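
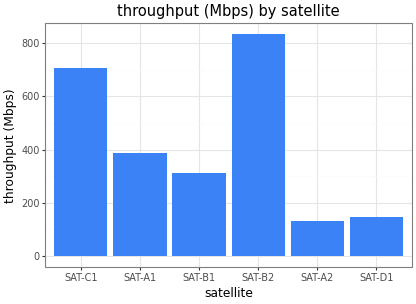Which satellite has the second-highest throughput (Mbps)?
Top 3: SAT-B2 ≈ 800, SAT-C1 ≈ 700, SAT-A1 ≈ 400.

SAT-C1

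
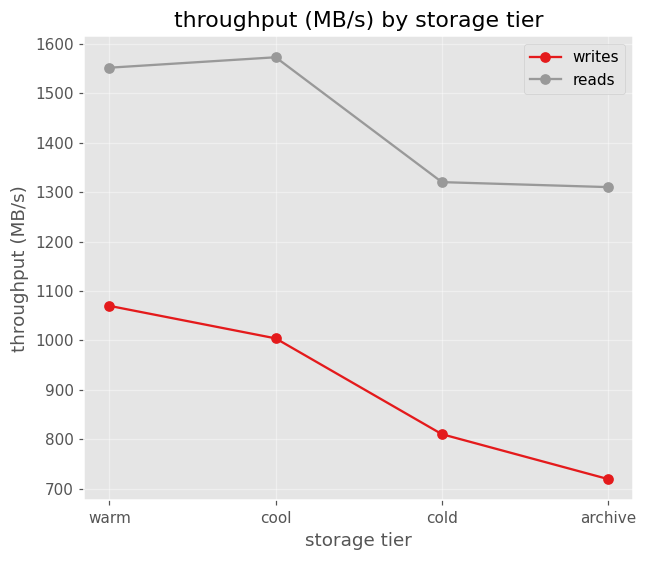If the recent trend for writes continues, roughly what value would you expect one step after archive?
≈ 550

Last three: 1000, 800, 700 → slope ≈ -150/step → next ≈ 550.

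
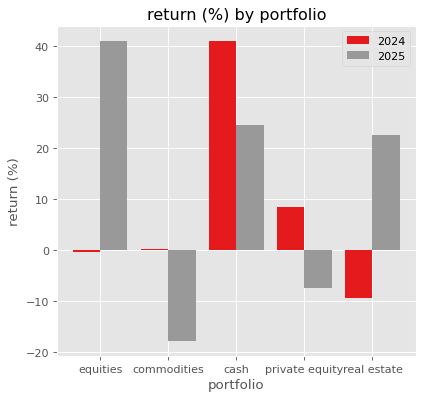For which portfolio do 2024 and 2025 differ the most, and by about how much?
equities, ≈ 40 %

equities: 2024 ≈ 0, 2025 ≈ 40 → gap ≈ 40. Next-largest (real estate) is only ≈ 35.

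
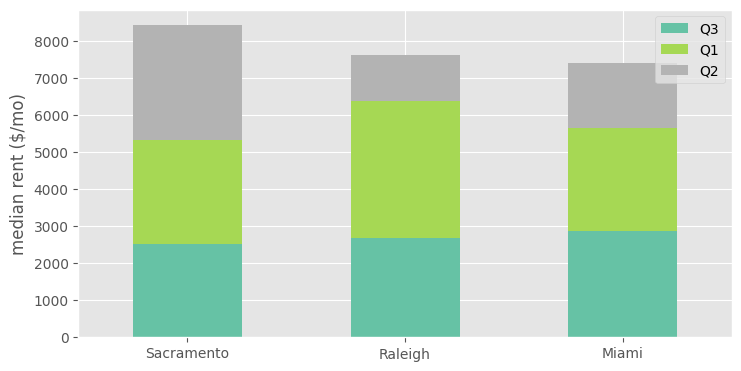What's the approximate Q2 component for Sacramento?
Q2 top ≈ 8000, bottom ≈ 5000; segment ≈ 3000.

≈ 3000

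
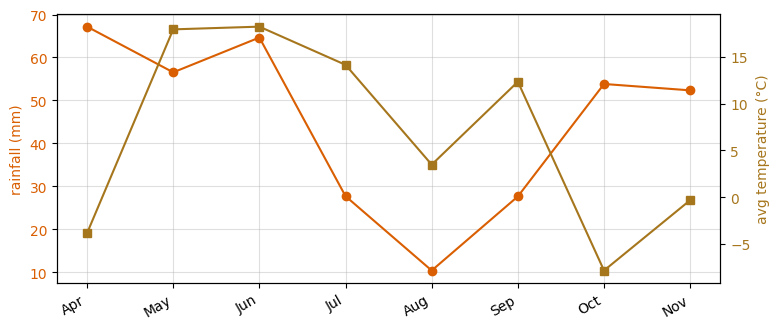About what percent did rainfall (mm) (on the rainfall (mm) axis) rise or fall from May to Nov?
≈ -9.1%

May ≈ 55, Nov ≈ 50; (50 − 55) / 55 ≈ -9.1%.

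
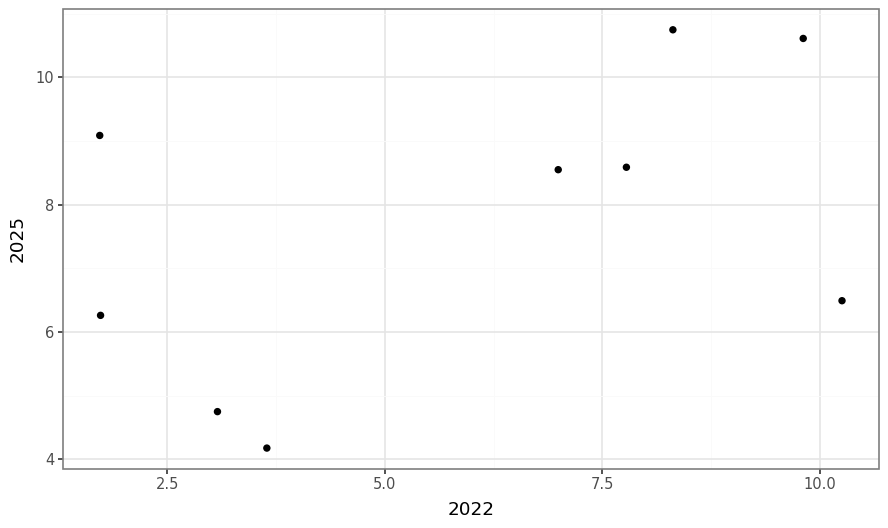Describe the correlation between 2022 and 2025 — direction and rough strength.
positive, moderate

Points are positively correlated; moderate (|r| ≈ 0.5).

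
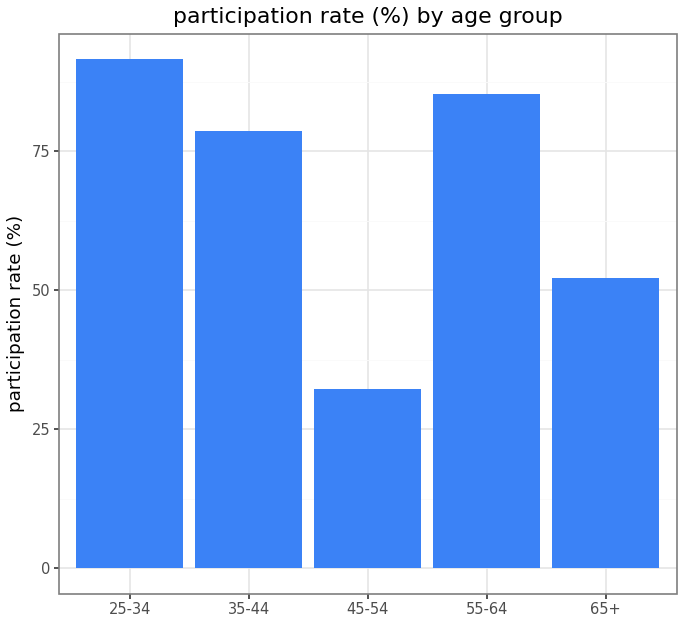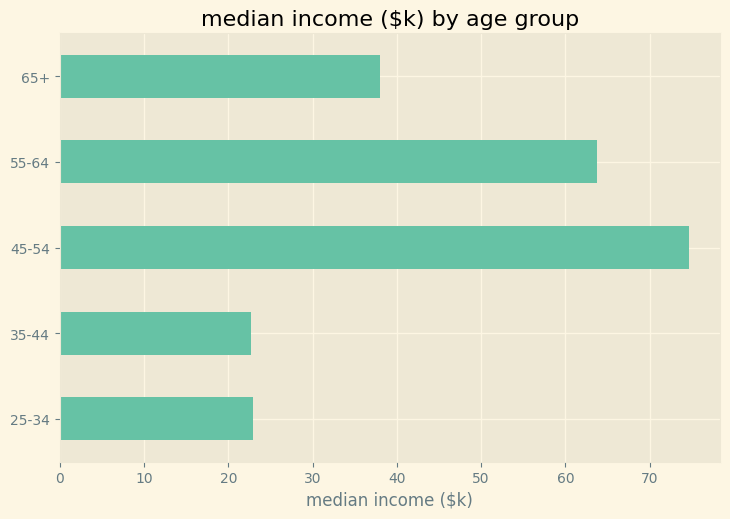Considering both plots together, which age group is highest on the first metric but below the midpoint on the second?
Chart 2 median median income ($k) ≈ 40; below-median age groups: 25-34, 35-44. Among those, 25-34 has the highest participation rate (%) (≈ 90).

25-34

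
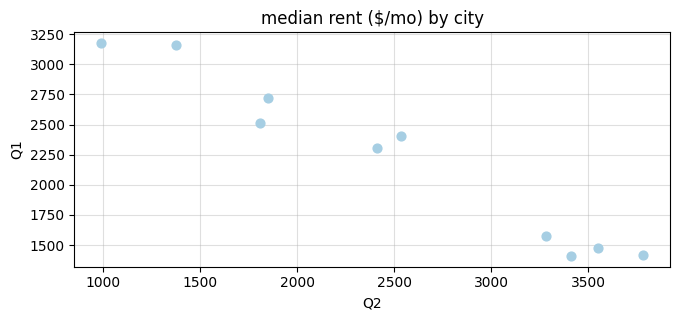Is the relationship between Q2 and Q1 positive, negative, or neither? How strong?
Points are negatively correlated; strong (|r| ≈ 1.0).

negative, strong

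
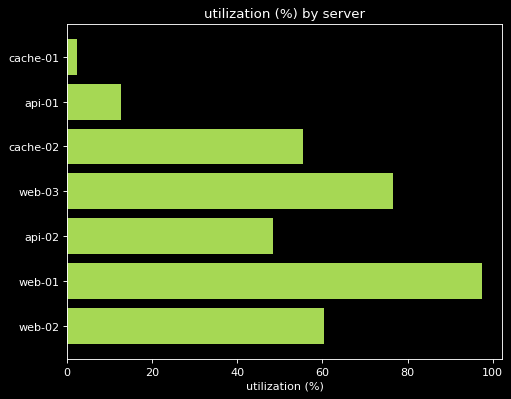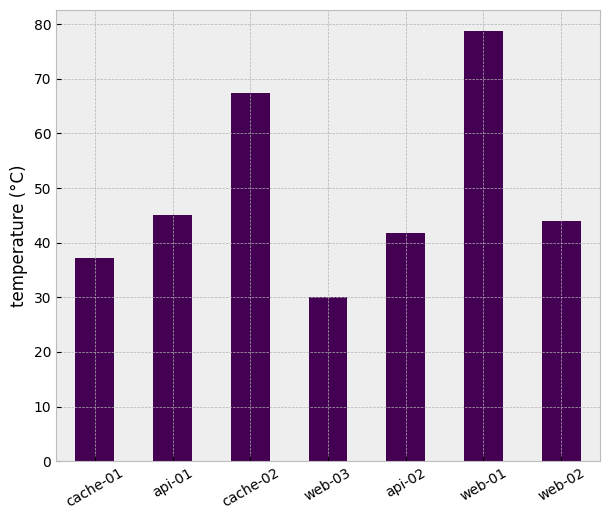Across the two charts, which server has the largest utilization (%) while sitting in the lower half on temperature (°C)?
Chart 2 median temperature (°C) ≈ 40; below-median servers: cache-01, web-03, api-02. Among those, web-03 has the highest utilization (%) (≈ 80).

web-03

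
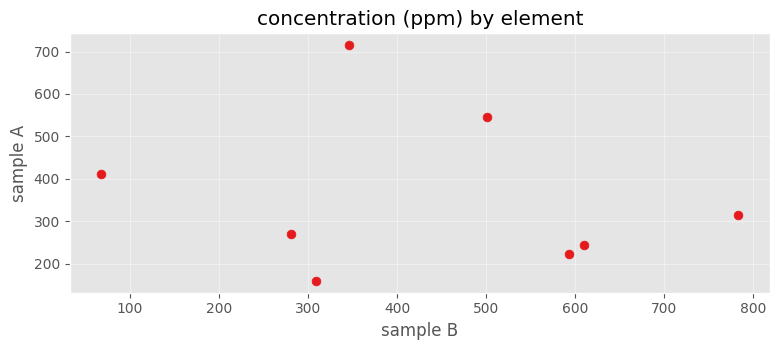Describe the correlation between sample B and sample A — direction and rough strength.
no clear correlation

Points are roughly uncorrelated; weak (|r| ≈ 0.2).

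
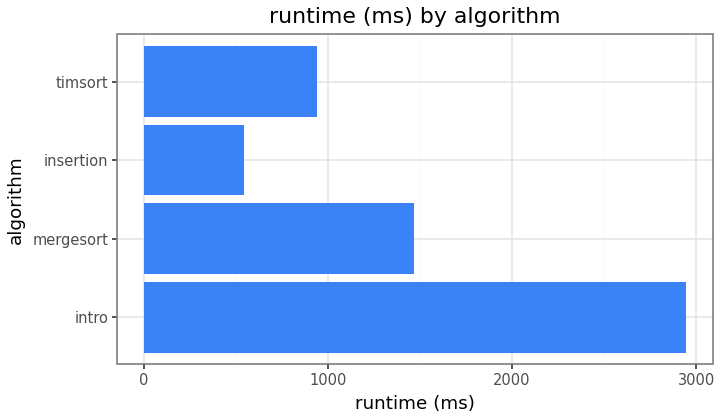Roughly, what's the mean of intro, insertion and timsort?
≈ 1500

(3000 + 500 + 1000) / 3 ≈ 1500.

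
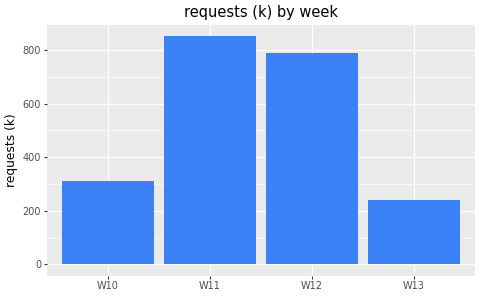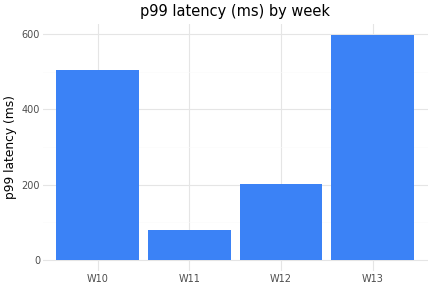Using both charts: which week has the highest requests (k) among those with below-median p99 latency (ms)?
Chart 2 median p99 latency (ms) ≈ 400; below-median weeks: W11, W12. Among those, W11 has the highest requests (k) (≈ 900).

W11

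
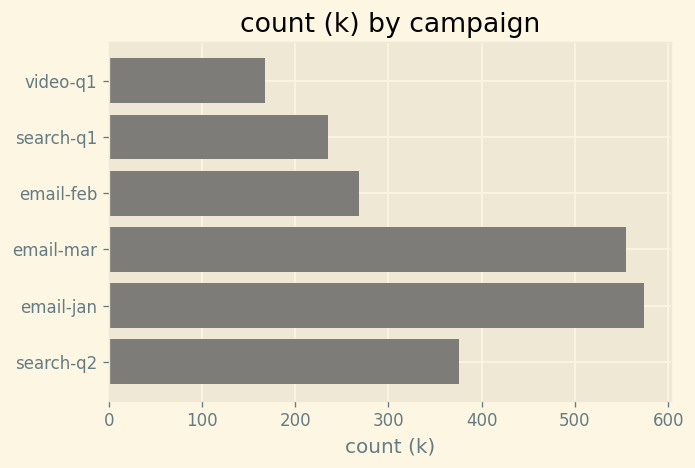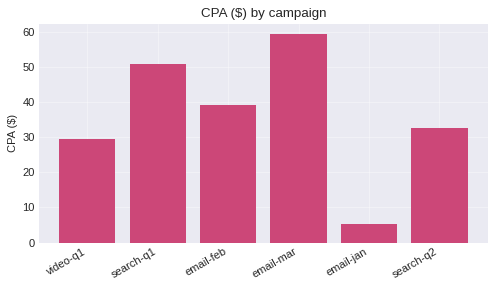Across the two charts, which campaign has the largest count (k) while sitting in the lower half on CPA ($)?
email-jan

Chart 2 median CPA ($) ≈ 40; below-median campaigns: video-q1, email-jan, search-q2. Among those, email-jan has the highest count (k) (≈ 600).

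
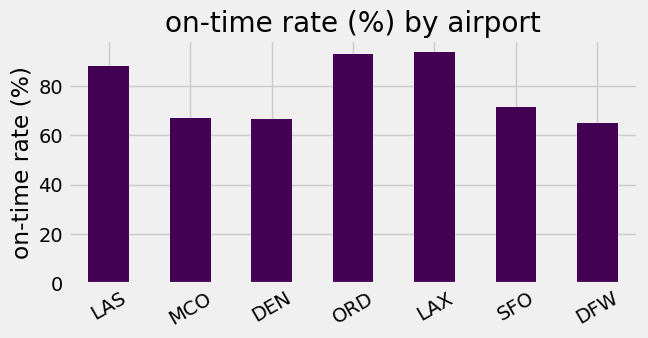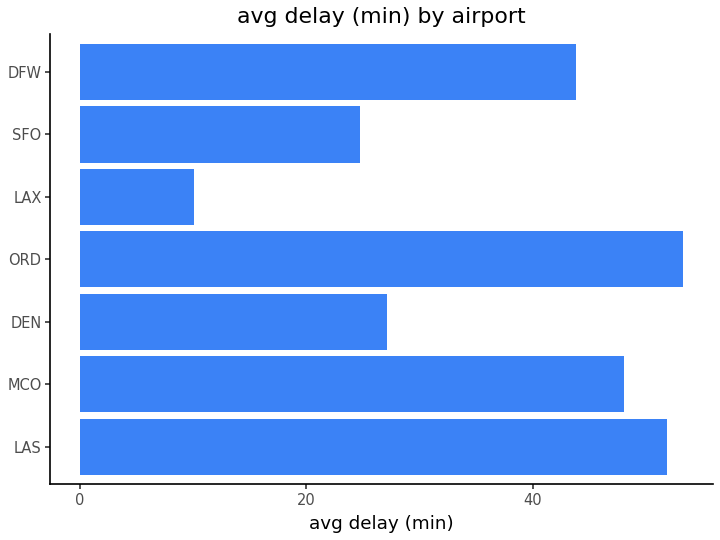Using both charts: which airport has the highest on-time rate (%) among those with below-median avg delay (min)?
LAX

Chart 2 median avg delay (min) ≈ 45; below-median airports: DEN, LAX, SFO. Among those, LAX has the highest on-time rate (%) (≈ 90).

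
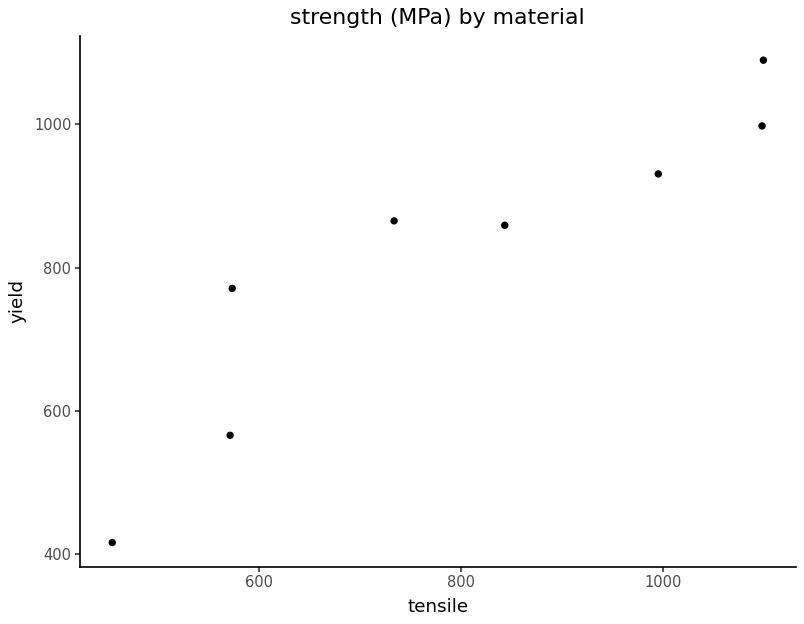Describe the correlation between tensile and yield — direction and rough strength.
Points are positively correlated; strong (|r| ≈ 0.9).

positive, strong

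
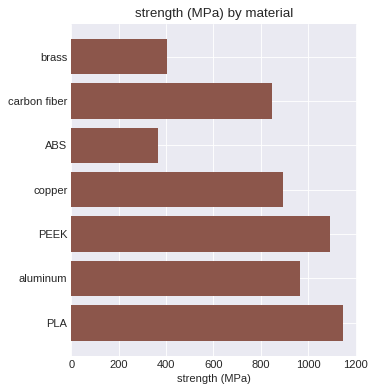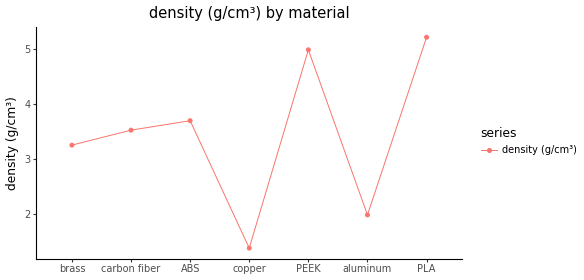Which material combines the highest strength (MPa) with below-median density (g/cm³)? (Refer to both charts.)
aluminum

Chart 2 median density (g/cm³) ≈ 3.5; below-median materials: brass, copper, aluminum. Among those, aluminum has the highest strength (MPa) (≈ 1000).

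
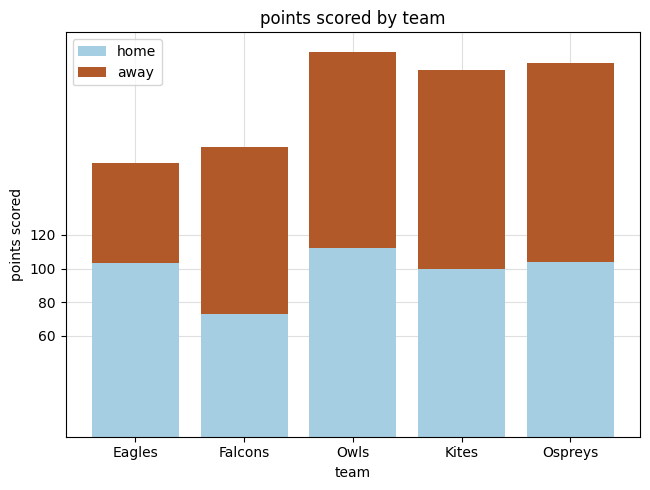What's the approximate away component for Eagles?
away top ≈ 160, bottom ≈ 100; segment ≈ 60.

≈ 60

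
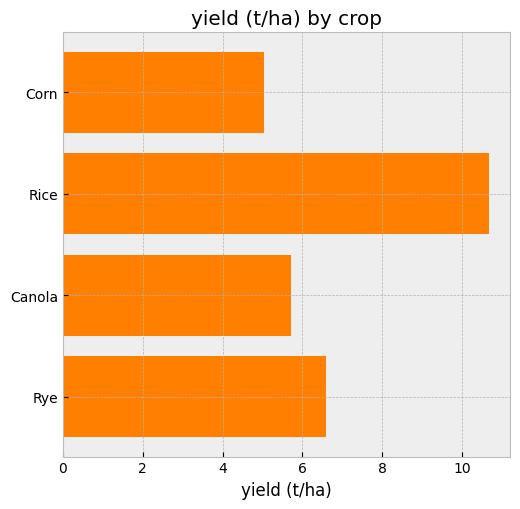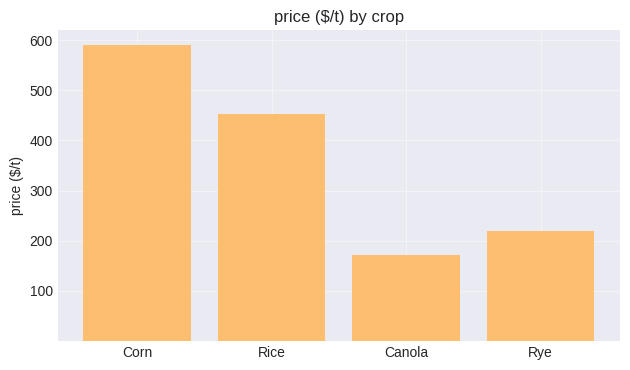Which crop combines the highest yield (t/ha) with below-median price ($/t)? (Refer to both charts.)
Rye

Chart 2 median price ($/t) ≈ 300; below-median crops: Canola, Rye. Among those, Rye has the highest yield (t/ha) (≈ 7).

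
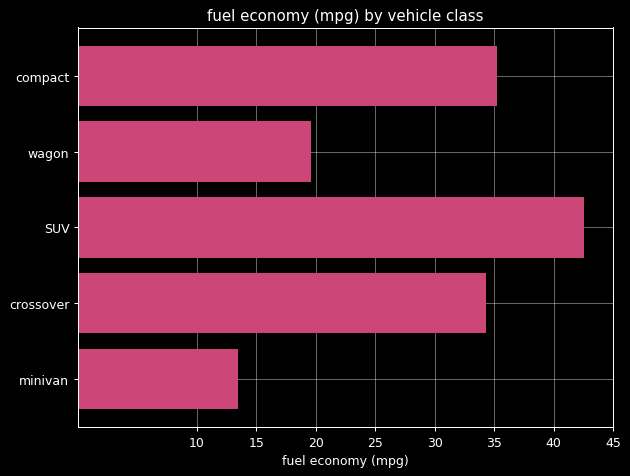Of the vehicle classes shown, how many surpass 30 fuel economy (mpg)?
Above 30: compact, SUV, crossover.

3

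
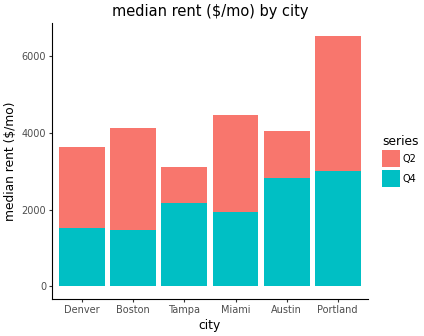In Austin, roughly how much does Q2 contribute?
Q2 top ≈ 4000, bottom ≈ 3000; segment ≈ 1000.

≈ 1000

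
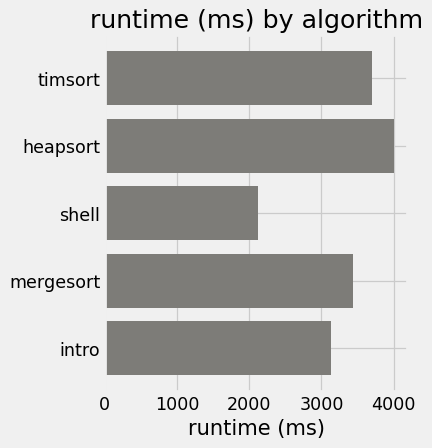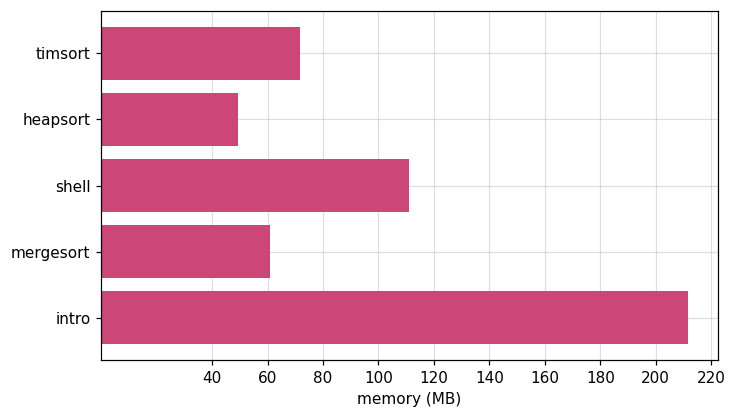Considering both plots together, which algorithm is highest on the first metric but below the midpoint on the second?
Chart 2 median memory (MB) ≈ 80; below-median algorithms: heapsort, mergesort. Among those, heapsort has the highest runtime (ms) (≈ 4000).

heapsort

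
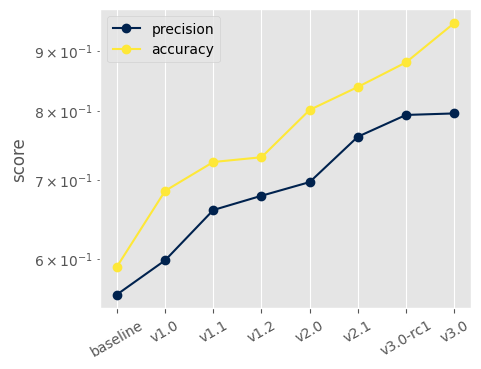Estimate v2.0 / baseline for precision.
v2.0 ≈ 0.70, baseline ≈ 0.55; 0.70/0.55 ≈ 1.27.

≈ 1.27×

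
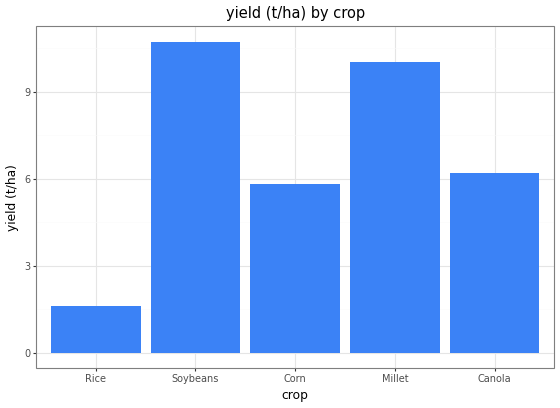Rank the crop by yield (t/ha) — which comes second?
Top 3: Soybeans ≈ 11, Millet ≈ 10, Canola ≈ 6.

Millet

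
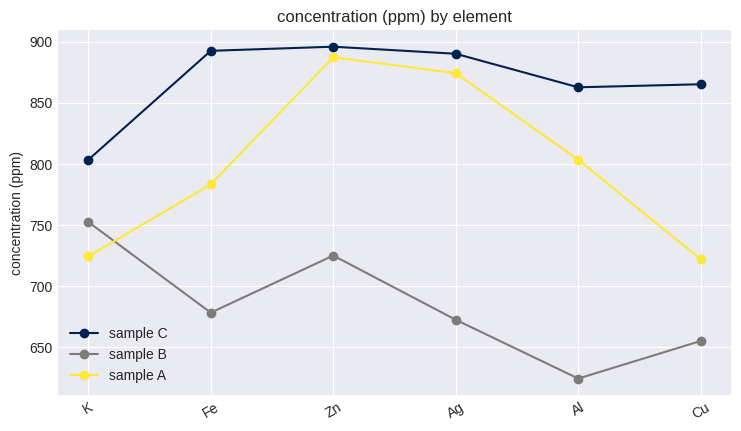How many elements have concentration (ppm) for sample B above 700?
2

Above 700: K, Zn.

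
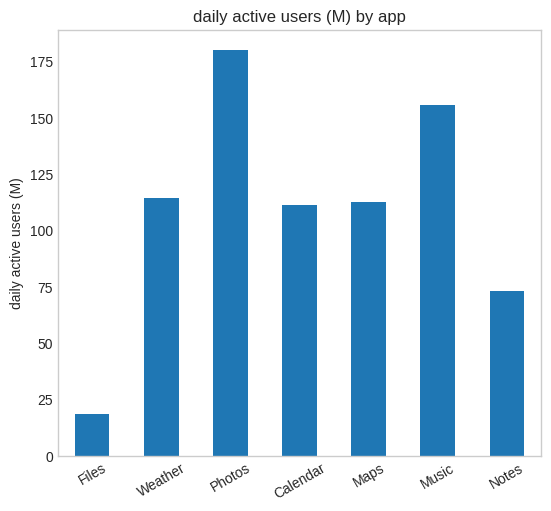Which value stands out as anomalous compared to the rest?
Files

Files ≈ 20; the rest sit between ≈ 80 and ≈ 180.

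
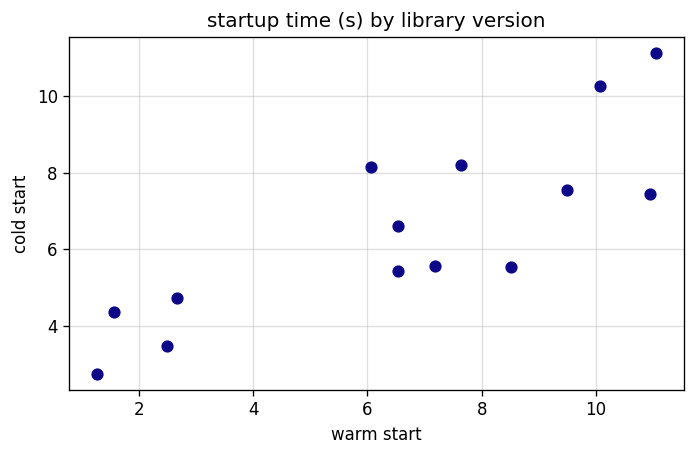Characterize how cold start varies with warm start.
positive, strong

Points are positively correlated; strong (|r| ≈ 0.8).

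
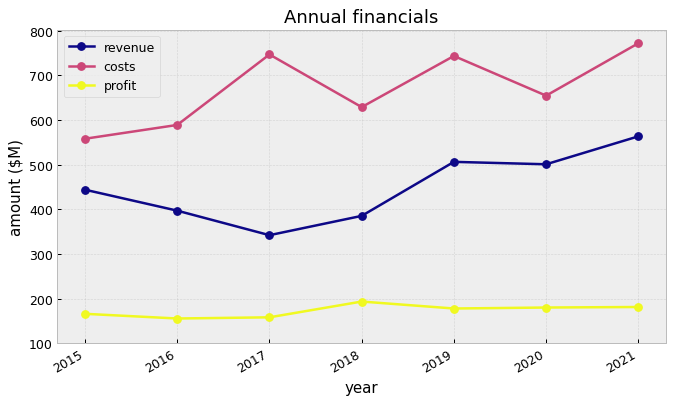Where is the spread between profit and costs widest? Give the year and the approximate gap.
2021: profit ≈ 200, costs ≈ 800 → gap ≈ 600. Next-largest (2017) is only ≈ 500.

2021, ≈ 600 $M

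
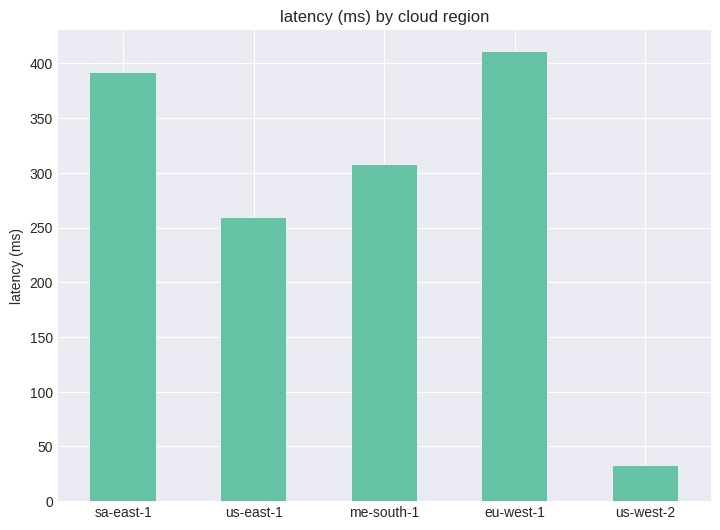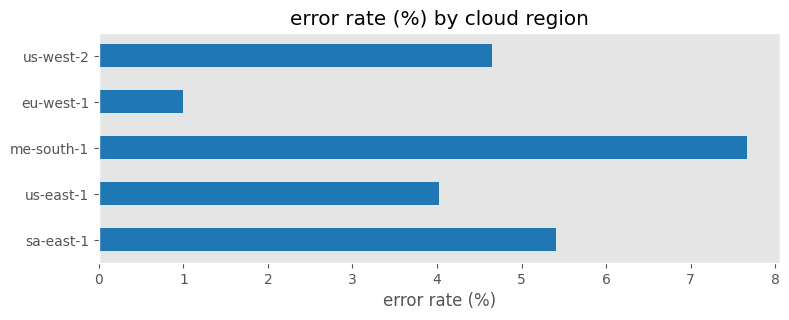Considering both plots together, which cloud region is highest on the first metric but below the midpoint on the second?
Chart 2 median error rate (%) ≈ 5; below-median cloud regions: us-east-1, eu-west-1. Among those, eu-west-1 has the highest latency (ms) (≈ 400).

eu-west-1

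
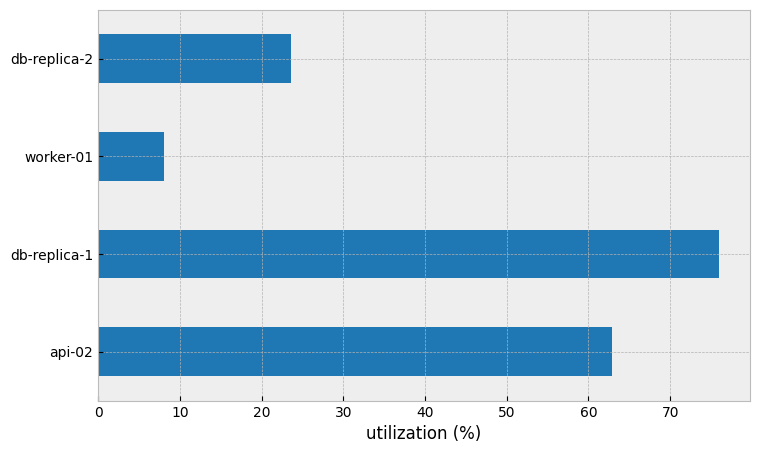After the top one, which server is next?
Top 3: db-replica-1 ≈ 80, api-02 ≈ 60, db-replica-2 ≈ 20.

api-02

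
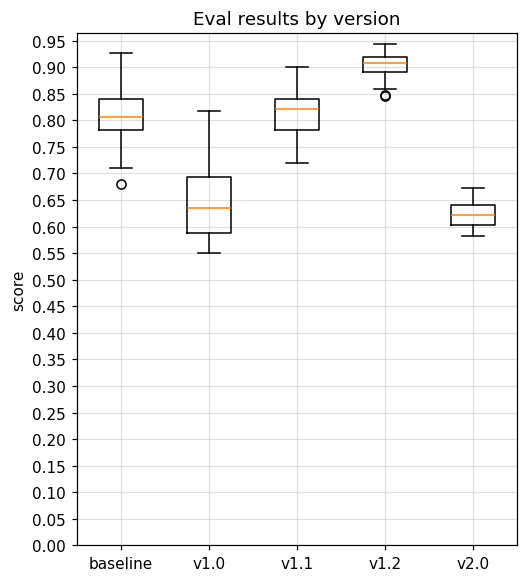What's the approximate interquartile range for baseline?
≈ 0.05

Q3 ≈ 0.85, Q1 ≈ 0.80; IQR ≈ 0.05.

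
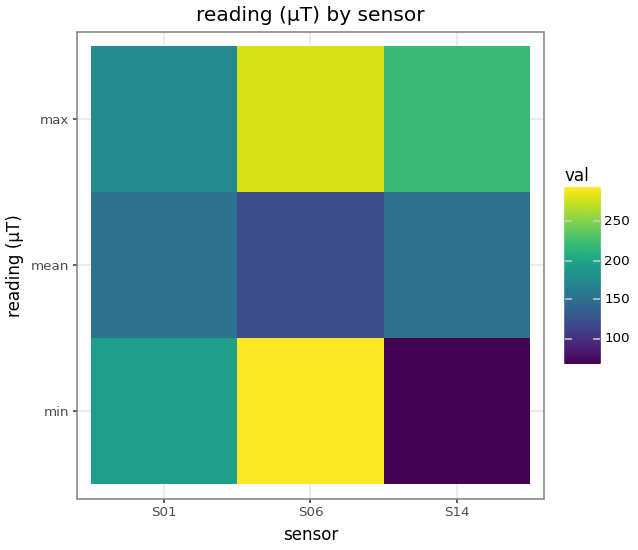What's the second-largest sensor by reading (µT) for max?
Top 3 for max: S06 ≈ 280, S14 ≈ 220, S01 ≈ 180.

S14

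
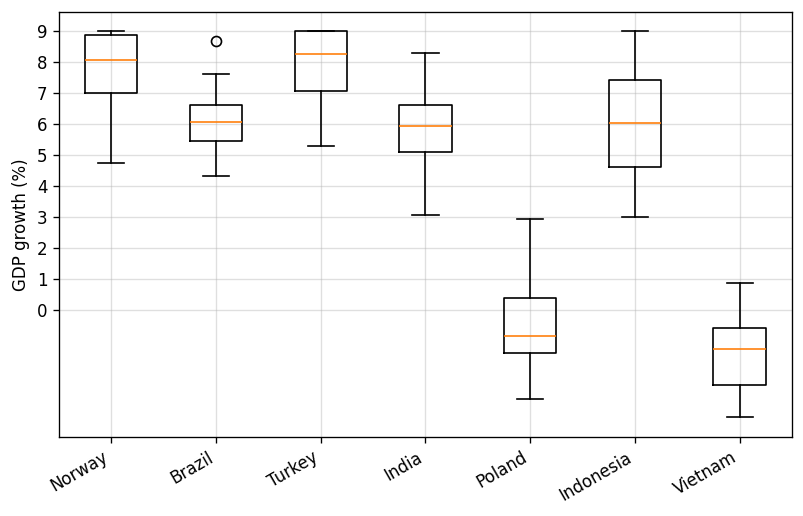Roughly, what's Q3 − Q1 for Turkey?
Q3 ≈ 9, Q1 ≈ 7; IQR ≈ 2.

≈ 2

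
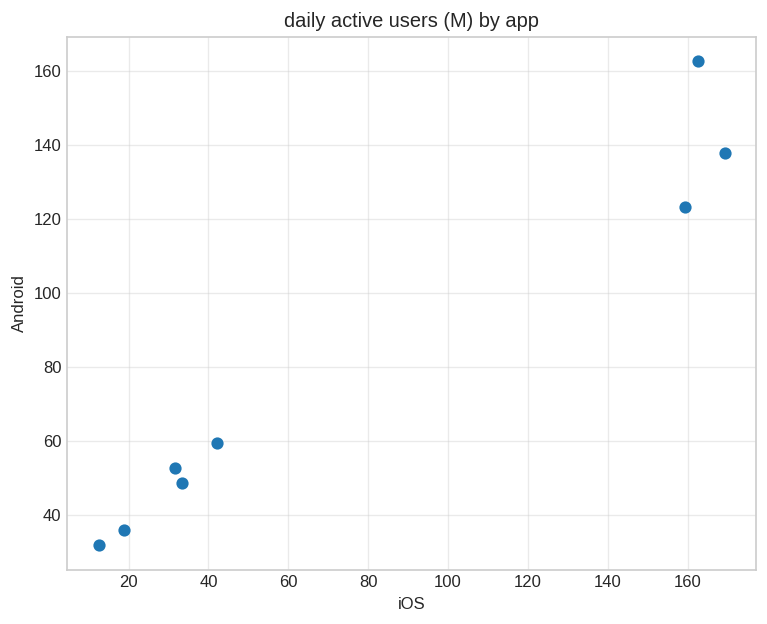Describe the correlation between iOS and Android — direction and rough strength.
positive, strong

Points are positively correlated; strong (|r| ≈ 1.0).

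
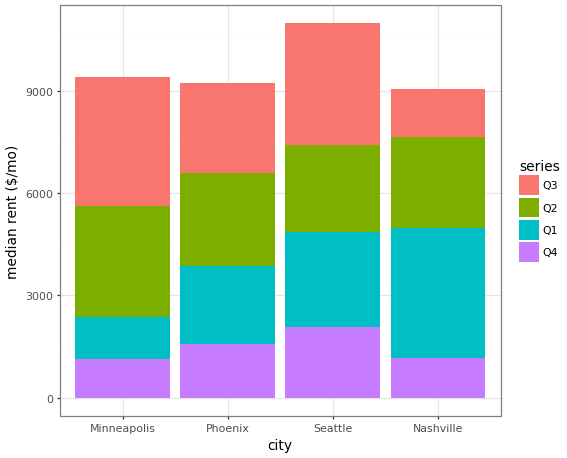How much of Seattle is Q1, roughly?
Q1 top ≈ 5000, bottom ≈ 2000; segment ≈ 3000.

≈ 3000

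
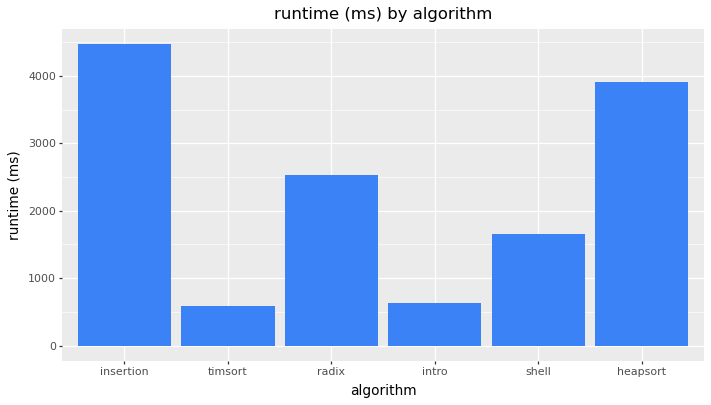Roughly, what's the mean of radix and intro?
≈ 1500

(2500 + 500) / 2 ≈ 1500.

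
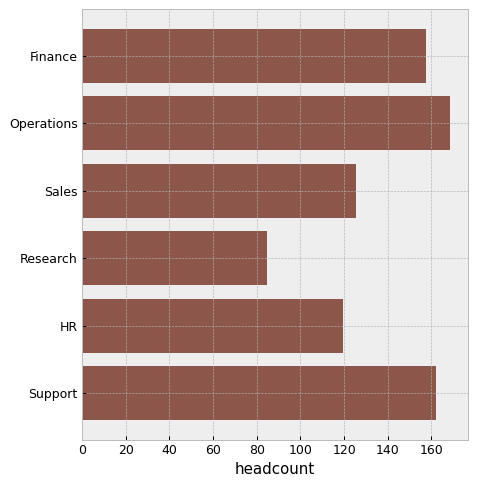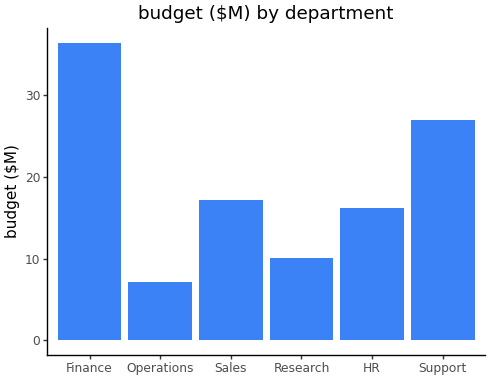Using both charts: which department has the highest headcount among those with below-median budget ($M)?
Chart 2 median budget ($M) ≈ 15; below-median departments: Operations, Research, HR. Among those, Operations has the highest headcount (≈ 160).

Operations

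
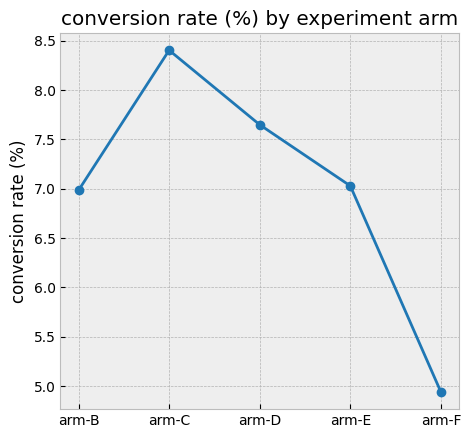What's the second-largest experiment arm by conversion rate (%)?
Top 3: arm-C ≈ 8.5, arm-D ≈ 7.5, arm-E ≈ 7.0.

arm-D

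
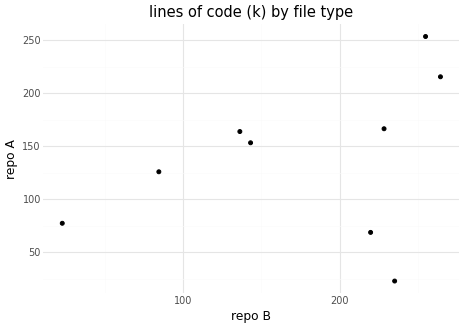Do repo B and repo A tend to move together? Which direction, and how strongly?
positive, weak

Points are positively correlated; weak (|r| ≈ 0.3).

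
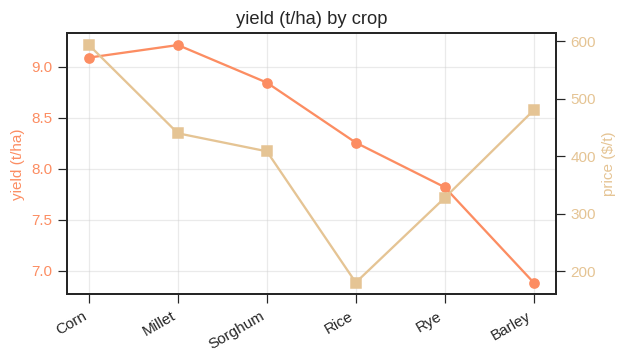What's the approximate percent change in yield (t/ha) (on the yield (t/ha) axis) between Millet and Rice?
≈ -10.9%

Millet ≈ 9.2, Rice ≈ 8.2; (8.2 − 9.2) / 9.2 ≈ -10.9%.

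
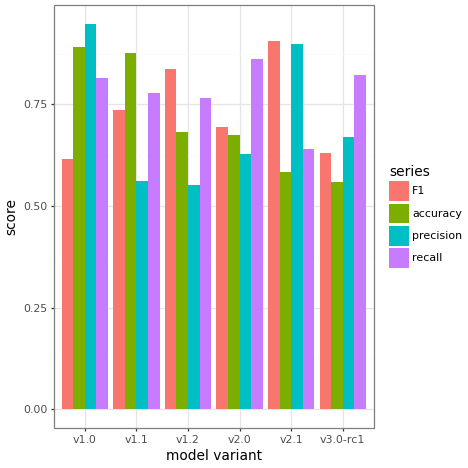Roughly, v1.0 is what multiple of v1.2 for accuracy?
v1.0 ≈ 0.9, v1.2 ≈ 0.7; 0.9/0.7 ≈ 1.29.

≈ 1.29×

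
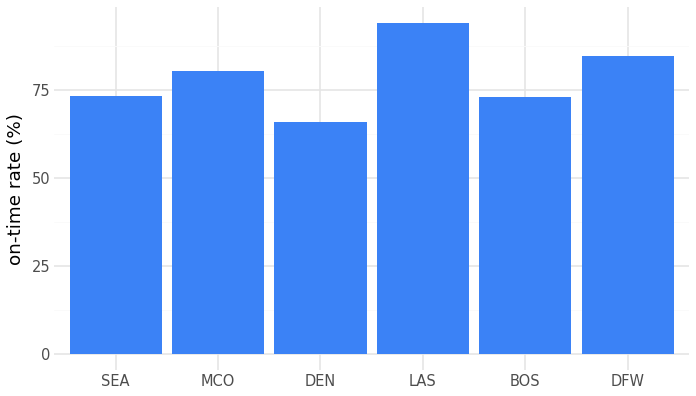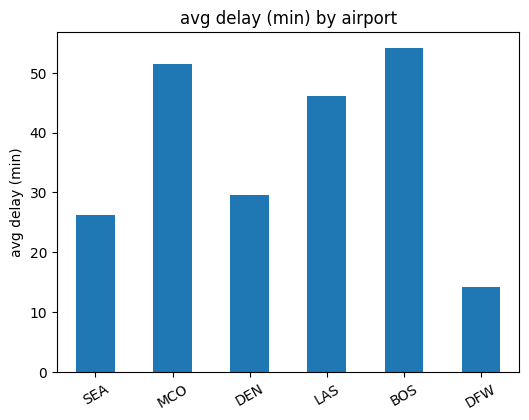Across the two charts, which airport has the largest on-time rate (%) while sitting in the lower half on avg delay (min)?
DFW

Chart 2 median avg delay (min) ≈ 40; below-median airports: SEA, DEN, DFW. Among those, DFW has the highest on-time rate (%) (≈ 80).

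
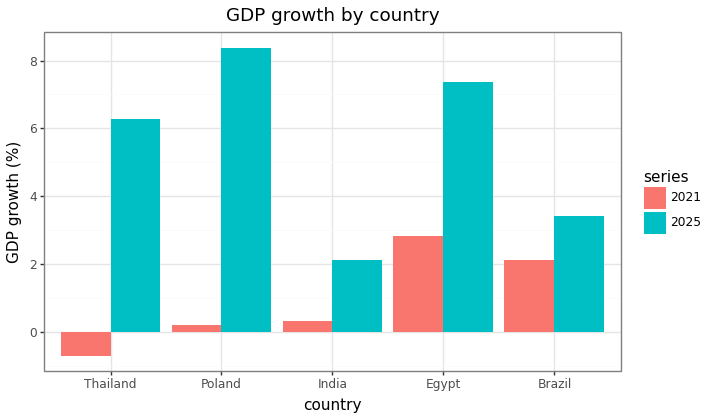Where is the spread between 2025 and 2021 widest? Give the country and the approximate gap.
Poland: 2025 ≈ 8, 2021 ≈ 0 → gap ≈ 8. Next-largest (Thailand) is only ≈ 7.

Poland, ≈ 8 %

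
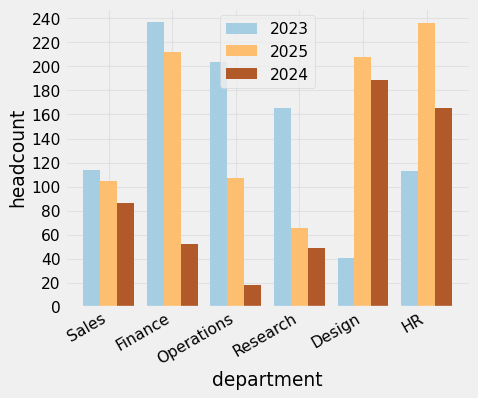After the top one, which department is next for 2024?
Top 3 for 2024: Design ≈ 180, HR ≈ 160, Sales ≈ 80.

HR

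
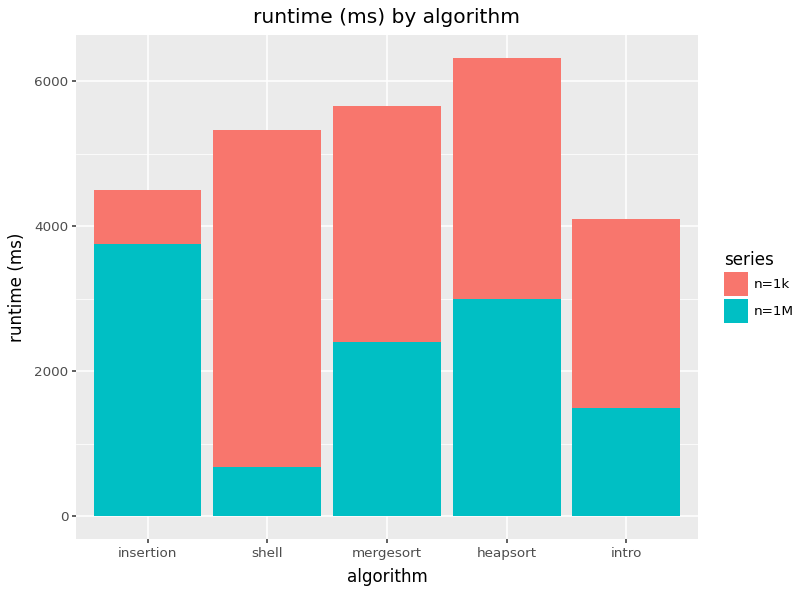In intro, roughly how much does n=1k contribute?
≈ 3000

n=1k top ≈ 4000, bottom ≈ 1000; segment ≈ 3000.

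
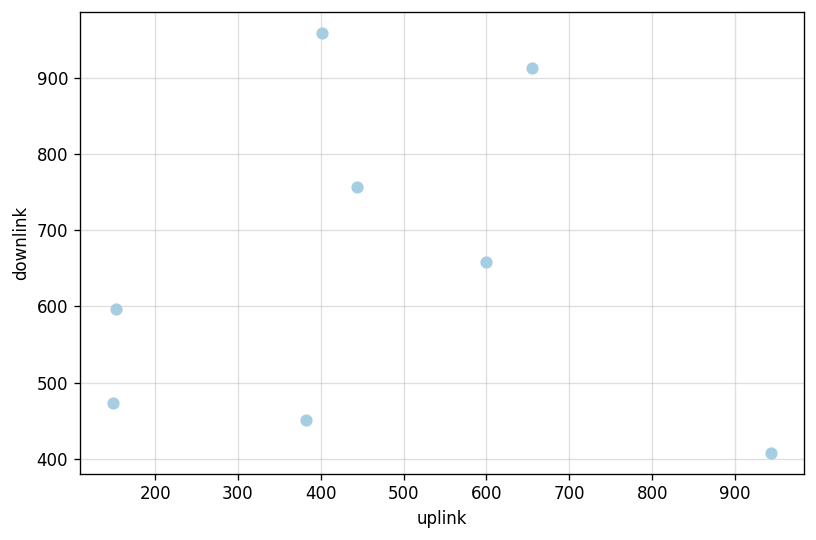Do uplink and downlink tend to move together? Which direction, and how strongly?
Points are roughly uncorrelated; weak (|r| ≈ 0.0).

no clear correlation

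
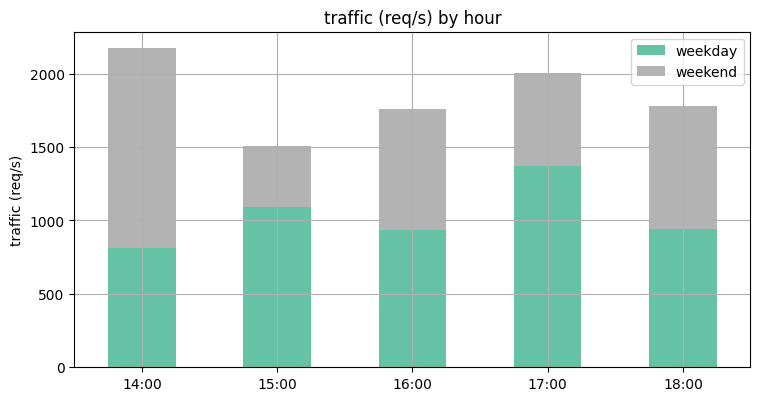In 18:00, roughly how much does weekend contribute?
≈ 800

weekend top ≈ 1800, bottom ≈ 1000; segment ≈ 800.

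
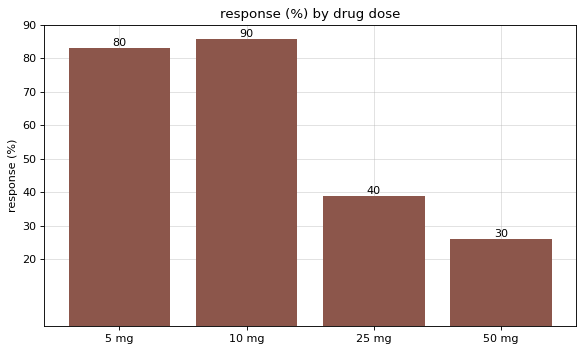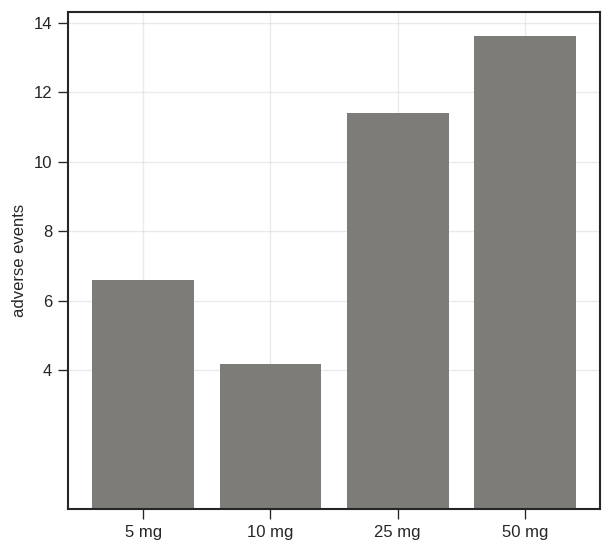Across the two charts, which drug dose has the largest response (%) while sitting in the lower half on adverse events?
Chart 2 median adverse events ≈ 10; below-median drug doses: 5 mg, 10 mg. Among those, 10 mg has the highest response (%) (≈ 90).

10 mg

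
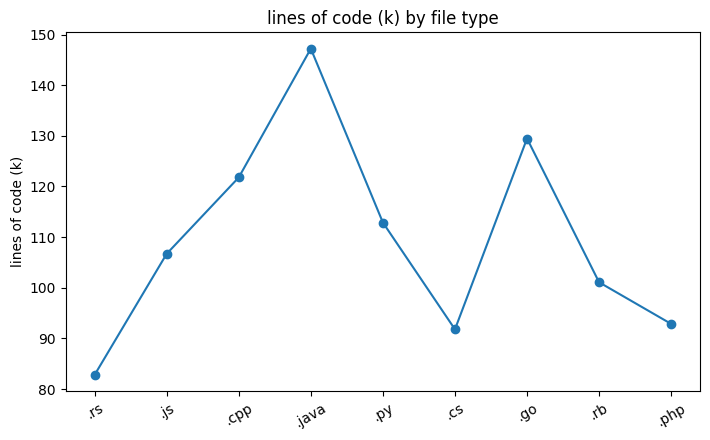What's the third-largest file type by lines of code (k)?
Top 4: .java ≈ 150, .go ≈ 130, .cpp ≈ 120, .py ≈ 110.

.cpp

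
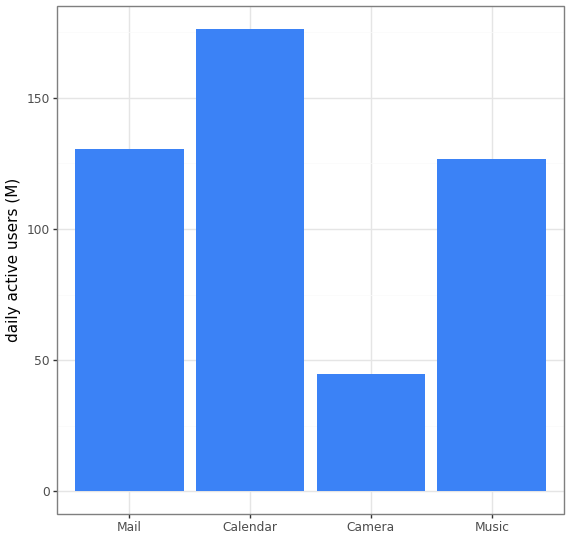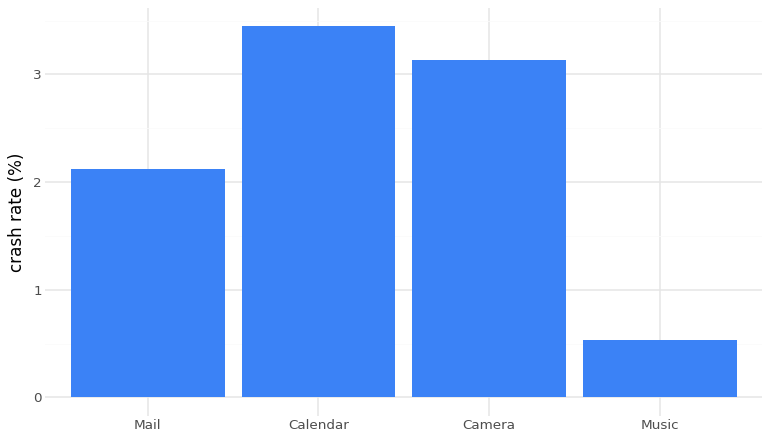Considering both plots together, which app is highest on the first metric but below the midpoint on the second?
Mail

Chart 2 median crash rate (%) ≈ 2.5; below-median apps: Mail, Music. Among those, Mail has the highest daily active users (M) (≈ 140).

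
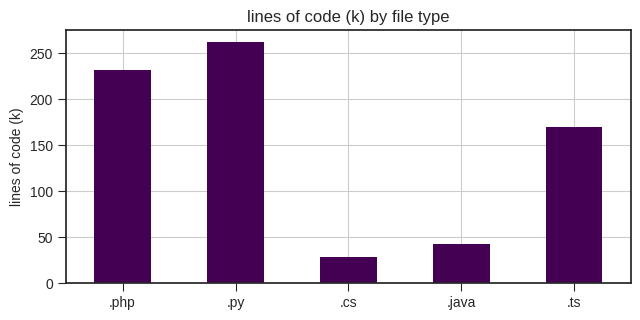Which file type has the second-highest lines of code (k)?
.php

Top 3: .py ≈ 250, .php ≈ 225, .ts ≈ 175.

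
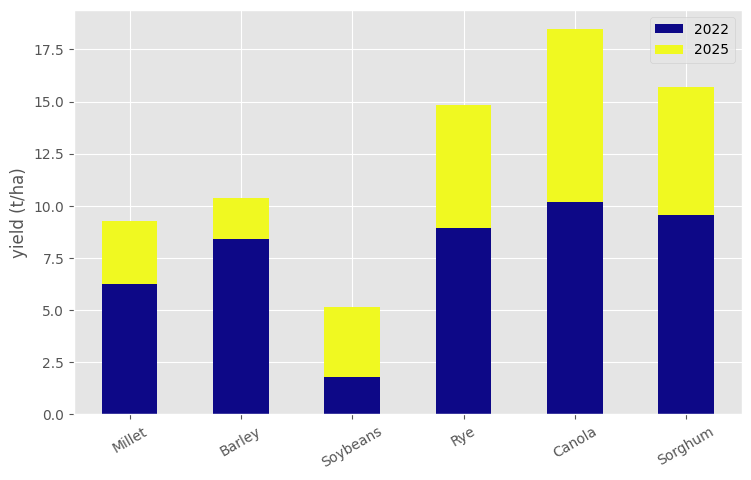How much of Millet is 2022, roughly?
≈ 6

2022 top ≈ 6, bottom ≈ 0; segment ≈ 6.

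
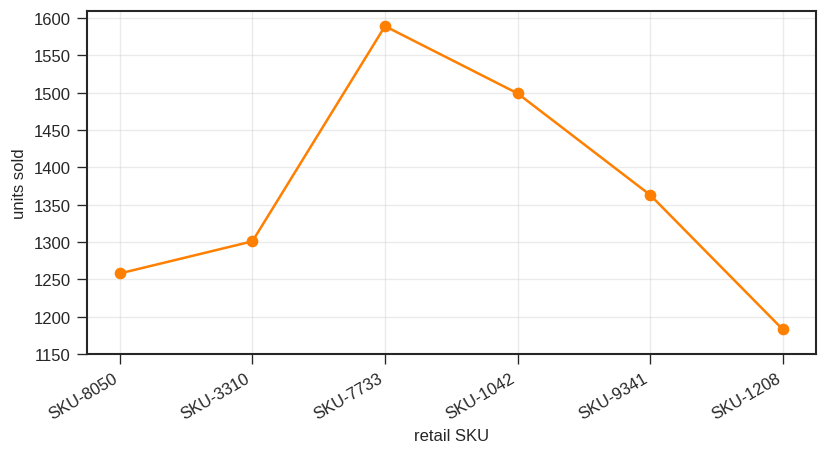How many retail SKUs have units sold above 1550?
1

Above 1550: SKU-7733.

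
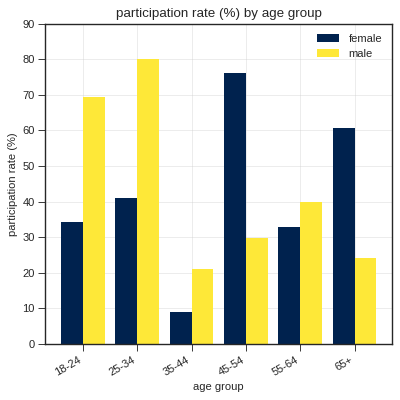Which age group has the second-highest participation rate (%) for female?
65+

Top 3 for female: 45-54 ≈ 80, 65+ ≈ 60, 25-34 ≈ 40.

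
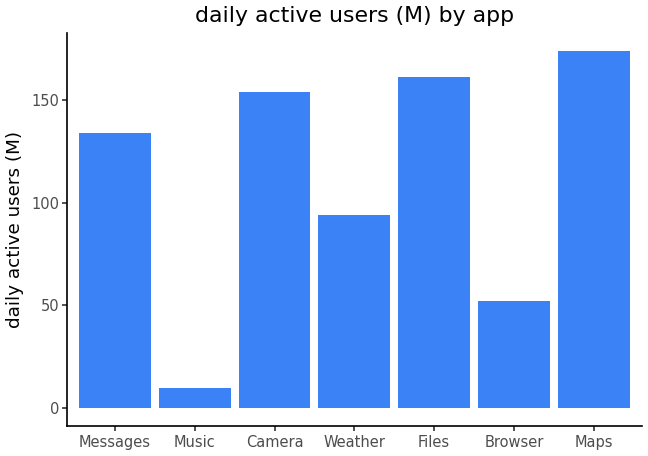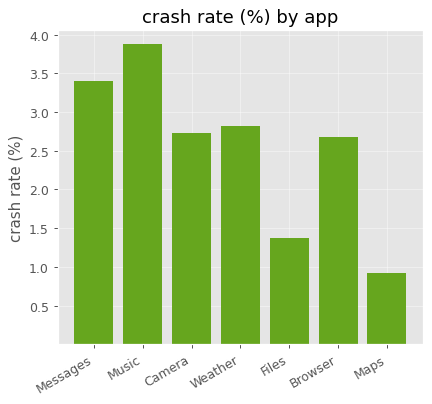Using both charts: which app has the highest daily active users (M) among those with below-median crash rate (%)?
Chart 2 median crash rate (%) ≈ 2.5; below-median apps: Files, Browser, Maps. Among those, Maps has the highest daily active users (M) (≈ 180).

Maps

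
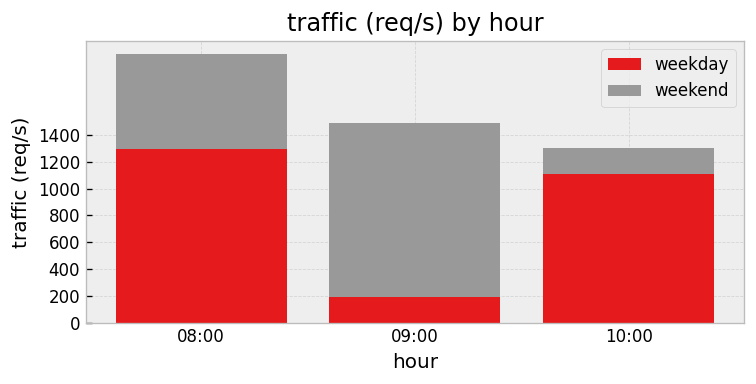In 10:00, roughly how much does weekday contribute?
weekday top ≈ 1200, bottom ≈ 0; segment ≈ 1200.

≈ 1200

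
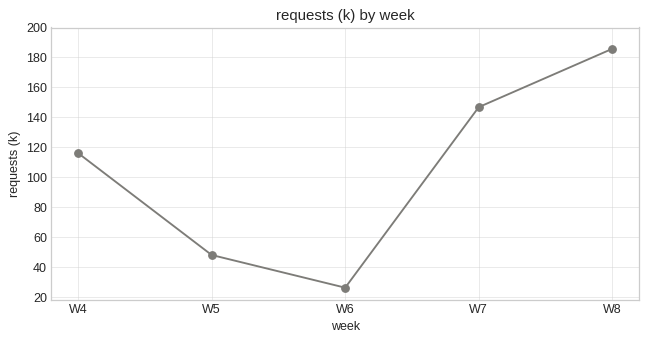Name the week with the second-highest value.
Top 3: W8 ≈ 180, W7 ≈ 140, W4 ≈ 120.

W7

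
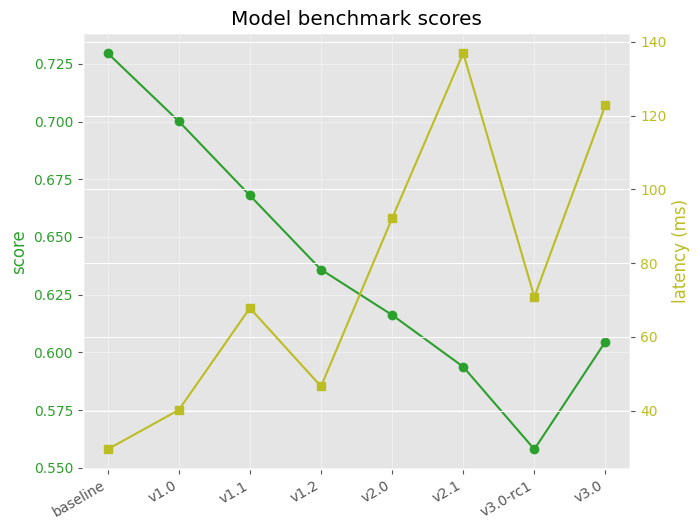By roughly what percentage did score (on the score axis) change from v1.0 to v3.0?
v1.0 ≈ 0.70, v3.0 ≈ 0.60; (0.60 − 0.70) / 0.70 ≈ -14.3%.

≈ -14.3%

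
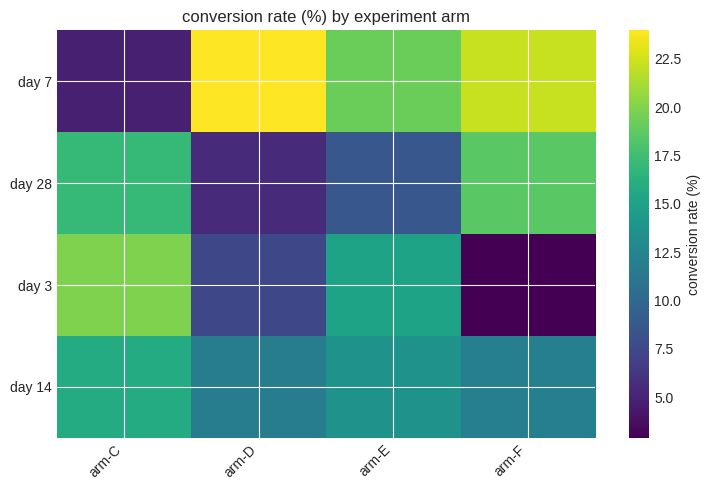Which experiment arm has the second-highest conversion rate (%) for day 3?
Top 3 for day 3: arm-C ≈ 20, arm-E ≈ 16, arm-D ≈ 8.

arm-E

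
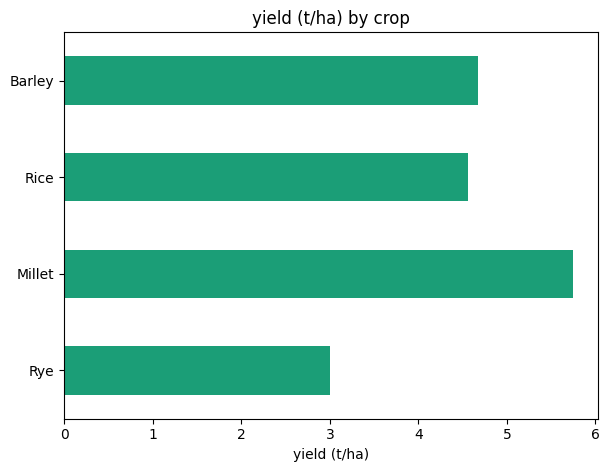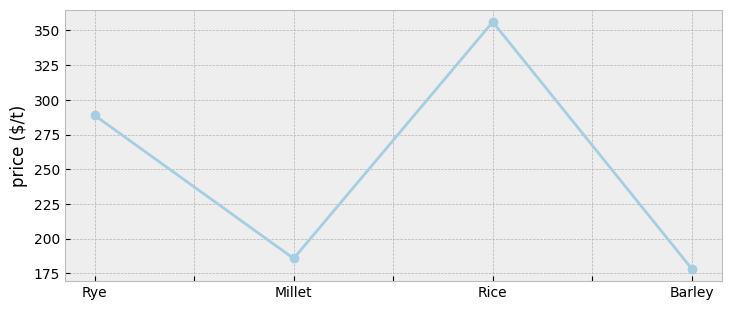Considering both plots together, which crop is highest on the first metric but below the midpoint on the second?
Chart 2 median price ($/t) ≈ 250; below-median crops: Millet, Barley. Among those, Millet has the highest yield (t/ha) (≈ 6).

Millet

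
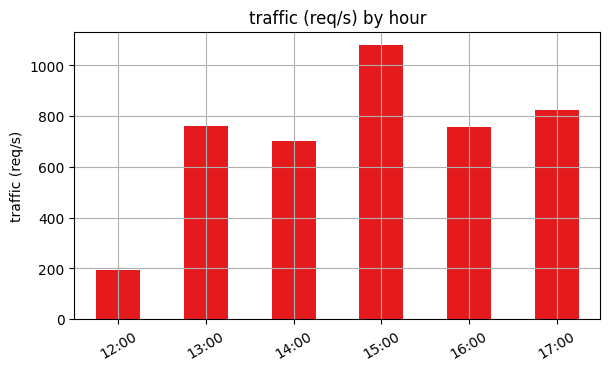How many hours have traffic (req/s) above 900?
1

Above 900: 15:00.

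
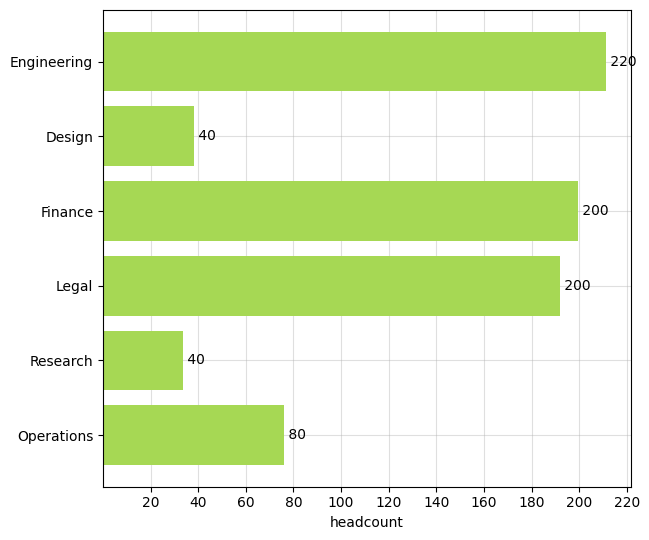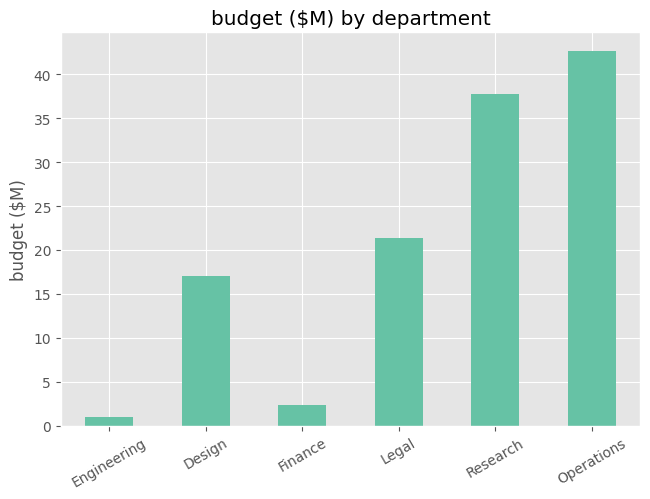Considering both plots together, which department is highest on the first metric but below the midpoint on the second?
Engineering

Chart 2 median budget ($M) ≈ 20; below-median departments: Engineering, Design, Finance. Among those, Engineering has the highest headcount (≈ 220).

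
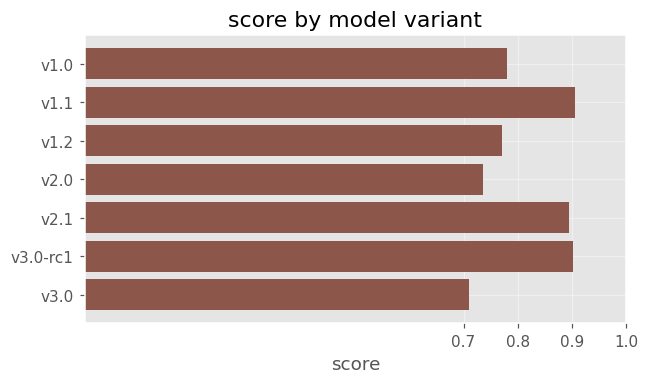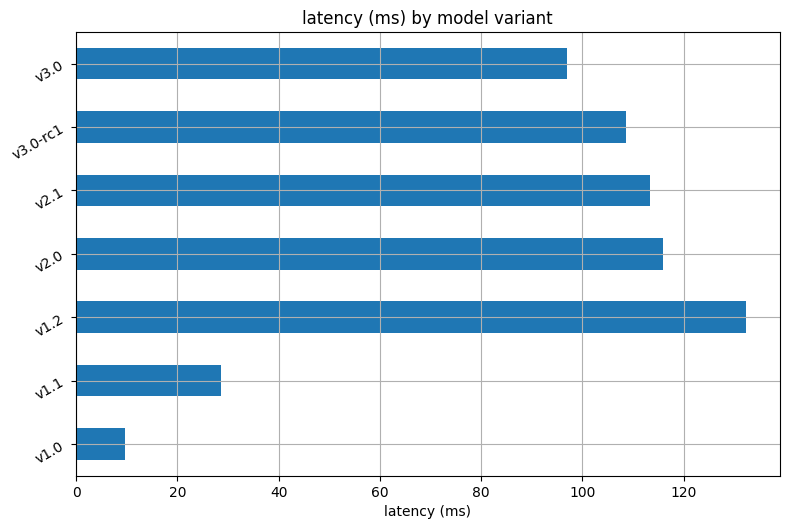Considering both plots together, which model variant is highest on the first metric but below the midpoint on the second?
Chart 2 median latency (ms) ≈ 100; below-median model variants: v1.0, v1.1, v3.0. Among those, v1.1 has the highest score (≈ 0.9).

v1.1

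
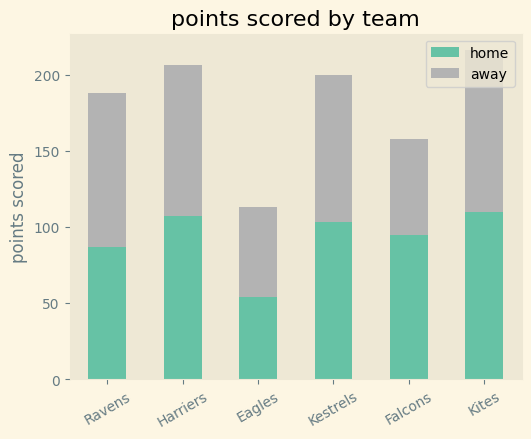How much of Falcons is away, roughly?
away top ≈ 160, bottom ≈ 100; segment ≈ 60.

≈ 60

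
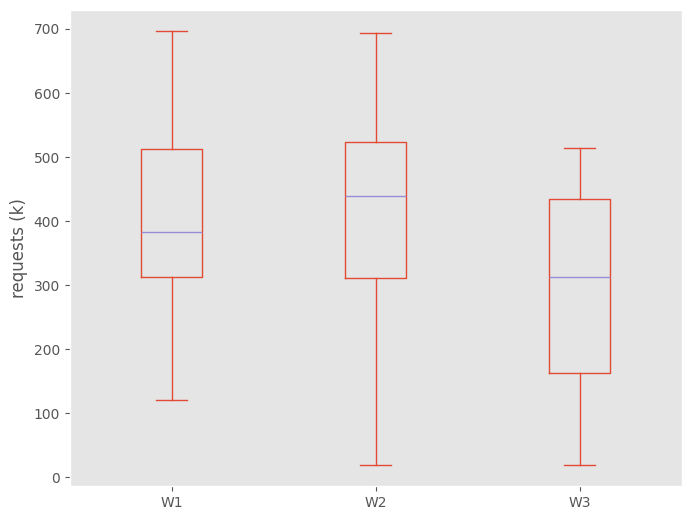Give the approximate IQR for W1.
≈ 200

Q3 ≈ 520, Q1 ≈ 320; IQR ≈ 200.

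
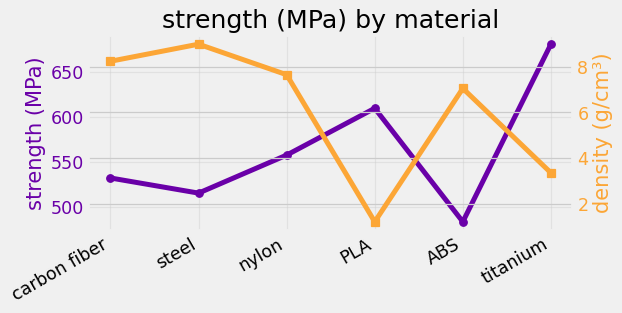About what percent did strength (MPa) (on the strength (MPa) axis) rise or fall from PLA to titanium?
≈ +13.3%

PLA ≈ 600, titanium ≈ 680; (680 − 600) / 600 ≈ +13.3%.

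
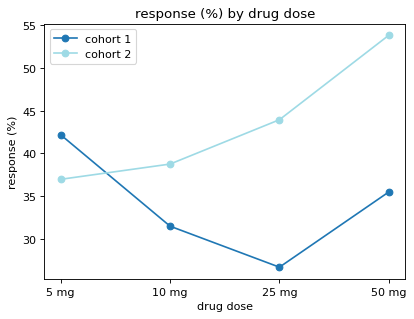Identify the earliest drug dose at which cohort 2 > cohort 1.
10 mg

5 mg: cohort 2 ≈ 35 vs cohort 1 ≈ 40 (not yet); 10 mg: cohort 2 ≈ 40 vs cohort 1 ≈ 30 (first crossover).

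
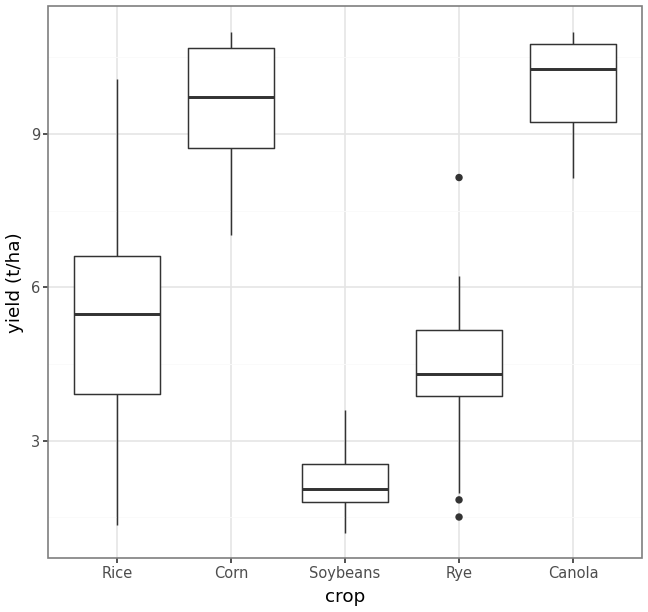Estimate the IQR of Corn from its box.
≈ 2

Q3 ≈ 11, Q1 ≈ 9; IQR ≈ 2.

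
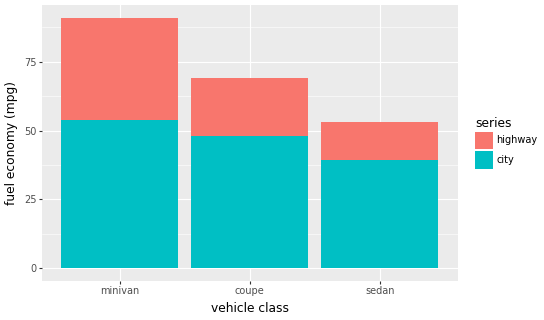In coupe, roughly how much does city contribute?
≈ 50

city top ≈ 50, bottom ≈ 0; segment ≈ 50.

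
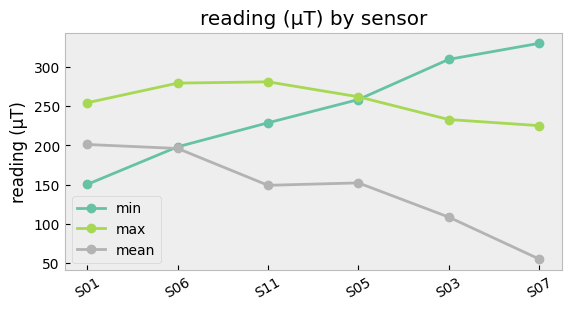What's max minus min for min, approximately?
≈ 175

Max S07 ≈ 325, min S01 ≈ 150; range ≈ 175.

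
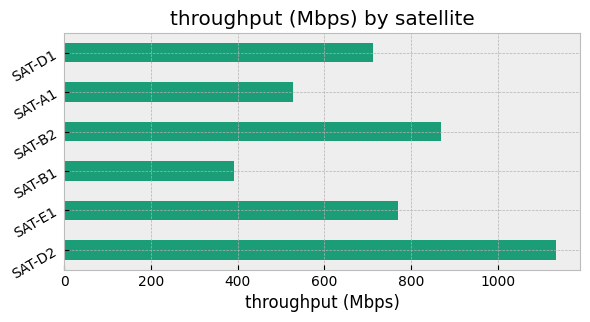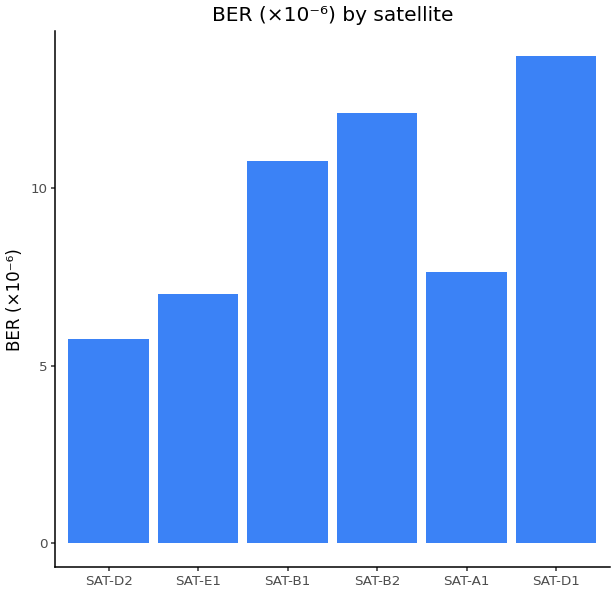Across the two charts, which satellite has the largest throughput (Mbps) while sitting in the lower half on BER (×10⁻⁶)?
Chart 2 median BER (×10⁻⁶) ≈ 10; below-median satellites: SAT-D2, SAT-E1, SAT-A1. Among those, SAT-D2 has the highest throughput (Mbps) (≈ 1200).

SAT-D2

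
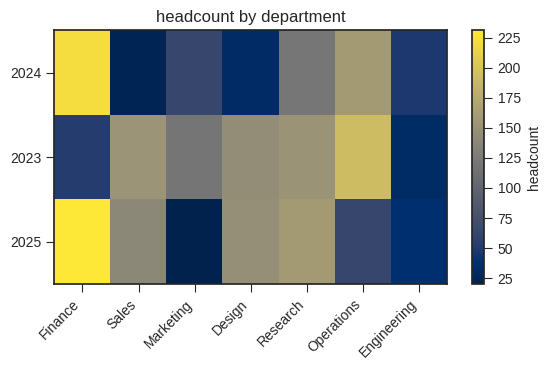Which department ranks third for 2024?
Research

Top 4 for 2024: Finance ≈ 220, Operations ≈ 160, Research ≈ 120, Marketing ≈ 60.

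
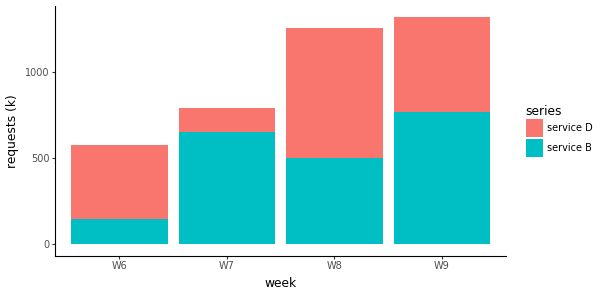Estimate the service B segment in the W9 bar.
service B top ≈ 800, bottom ≈ 0; segment ≈ 800.

≈ 800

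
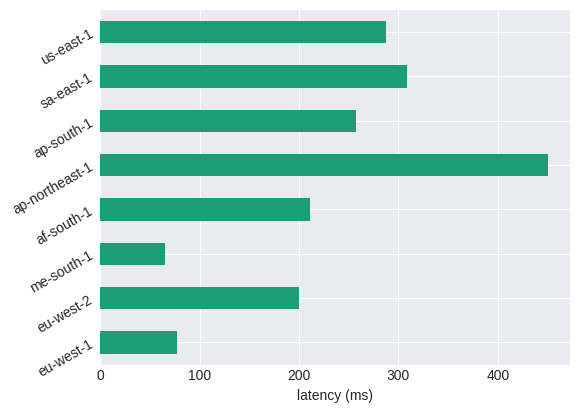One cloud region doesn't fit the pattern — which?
ap-northeast-1 ≈ 450; the rest sit between ≈ 50 and ≈ 300.

ap-northeast-1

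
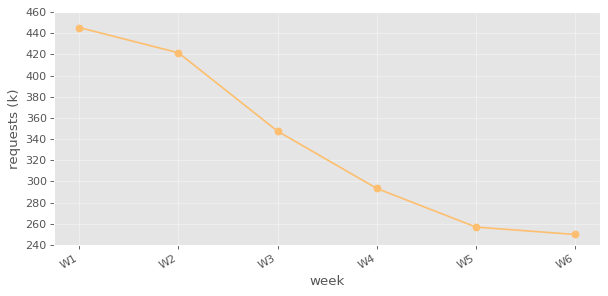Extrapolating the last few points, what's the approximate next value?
Last three: 300, 260, 240 → slope ≈ -30/step → next ≈ 210.

≈ 210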